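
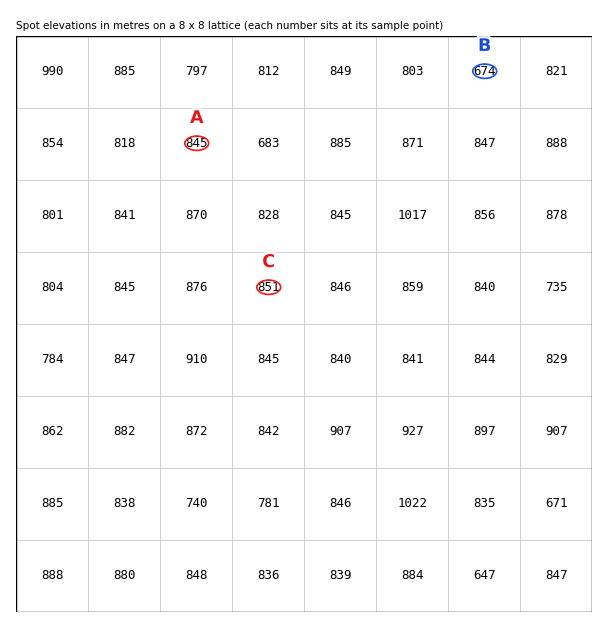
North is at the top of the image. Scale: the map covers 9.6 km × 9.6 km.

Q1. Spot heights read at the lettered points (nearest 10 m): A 840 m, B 670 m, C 850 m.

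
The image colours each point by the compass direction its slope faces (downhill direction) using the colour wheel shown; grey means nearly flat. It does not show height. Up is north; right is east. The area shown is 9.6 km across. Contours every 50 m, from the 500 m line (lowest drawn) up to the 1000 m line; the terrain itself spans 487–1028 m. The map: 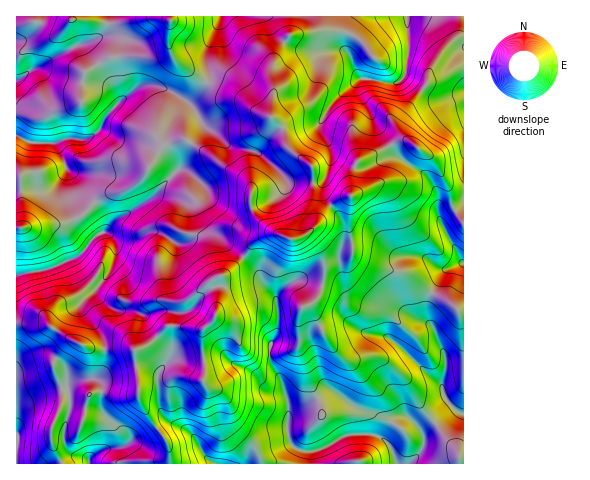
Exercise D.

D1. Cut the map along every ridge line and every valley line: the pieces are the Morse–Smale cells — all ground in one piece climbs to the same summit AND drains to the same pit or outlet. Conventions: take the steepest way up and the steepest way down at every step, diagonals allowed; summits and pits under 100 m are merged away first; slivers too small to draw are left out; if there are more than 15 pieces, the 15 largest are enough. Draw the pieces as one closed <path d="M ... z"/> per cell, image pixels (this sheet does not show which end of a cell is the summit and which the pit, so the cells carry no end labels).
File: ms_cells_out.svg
<path d="M350 196l-8 2-13 8-7 9-6 12-11 8-8 4-7 0-11-5-14 1-15 12-6 10 14 14 6 14 12 14 2 24-2 12-6 9-1 11 1 7 12 20 6 18 0 33 2 9 9 8 13 2-2 3 1 9 152 0 1-152-5-1-13-11-18-9-22-17-32-8-21-10-5-29z"/><path d="M71 16l-55 1 1 119 16 7 22 0 11 25 8 10 6 12 14 13 11-9 14-2 15-7 9-7 22-34 21-4 57 37 6 6 3 5 0 22 18 20 16 8 11 1 11-6 7-6-4-16 3-14-2-30-24-20-4-15-8-12-19-8-18-14-30-16-3 1-7 11-10 8-24-14-13-3-14 2-19 15 0-6-18-28-13-19-7-4 21-9 4-4 2-8-20-4-15 0z"/><path d="M463 16l-143 0-1 10-3 4-10 4-16 1-3 3-10 15-5 15 2 24-4 24 11 9 7 22 24 20 2 30-3 14 4 16 14-21 22-11 1-21 4-10 42-23 13 1 25 20 13 26 3 19 12 15z"/><path d="M244 258l-20 17-11 5 4 12 0 20-3 7-7 7-4 3-10 0-25-4-18 19-15 6 3 48 20 31 13-6 16 7 6 5 13 23 9 6 94 0 3-12-13-2-9-8-2-9 0-33-6-18-12-20 0-18 6-9 2-12-2-24-12-14-6-14z"/><path d="M166 194l-9 0-42 26-10 11 7 5 3 6 0 16-11 22-23 22 0 6 18 22 6 20 17-3 15 3 7-3 24-22 25 4 10 0 4-3 7-7 3-7 0-20-4-12 16-8 13-14-25-23-8-3-5-5-11-21z"/><path d="M409 141l-11 0-42 23-4 10-4 41 4 38 3 5 19 8 32 8 22 17 21 11 10 9 4 0 1-88-12-16-3-19-13-26z"/><path d="M186 140l-21 4-22 34-9 7-15 7-14 2-11 8 12 16 0 11 9-9 42-26 9 0 27 12 11 21 39 31 14-18 12-6 8 0-12-8-12-13-2-6 1-19-3-5-6-6z"/><path d="M319 16l-97 0-16 36 4 21-3 9 32 16 18 14 13 4 4-24-2-24 3-11 15-22 16-1 10-4 3-4z"/><path d="M105 232l-7 2-20 22-7 4-22 9-33 7 1 47 28 0 42 24 18 2-5-16-18-22-1-9 17-15 15-22 3-20-3-8z"/><path d="M45 323l-29 0 1 141 45-1-11-23 0-10 11-26 0-18-9-24 14-19 7-2z"/><path d="M165 18l-21 0-26 6-9 0-7 12-21 9 6 3 7 9 26 44 18-14 14-2 13 3 24 14 17-18 1-3-12-5-20-16-7-20 2-20z"/><path d="M101 392l-10 1-7 7-20 1-4 4-9 25 0 10 11 23 107 1-1-20-10-15-14 11-11 1-11 5 1-9-2-5-20-22z"/><path d="M19 136l-3 1 0 39 5 2 2 32-1 17 17 0 24-3 20-10 10-12-13-12-6-12-8-10-9-23-2-2-22 0z"/><path d="M20 177l-4 1 1 97 32-6 22-9 7-4 20-22 7-3 2-6-1-7-12-15-11 11-16 8-28 5-17 0z"/><path d="M221 16l-51 1-2 23 7 20 31 21 3-1 1-5-4-23z"/>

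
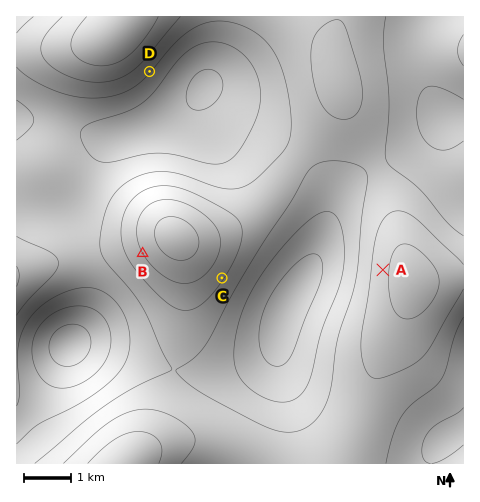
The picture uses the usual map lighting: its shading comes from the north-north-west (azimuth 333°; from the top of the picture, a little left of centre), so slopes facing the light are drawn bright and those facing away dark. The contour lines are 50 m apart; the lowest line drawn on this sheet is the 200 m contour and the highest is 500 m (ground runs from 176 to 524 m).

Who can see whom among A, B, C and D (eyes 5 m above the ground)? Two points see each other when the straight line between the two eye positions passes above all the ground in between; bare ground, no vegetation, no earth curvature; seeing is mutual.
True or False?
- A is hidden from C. False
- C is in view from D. False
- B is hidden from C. True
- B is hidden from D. True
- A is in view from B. False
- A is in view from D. True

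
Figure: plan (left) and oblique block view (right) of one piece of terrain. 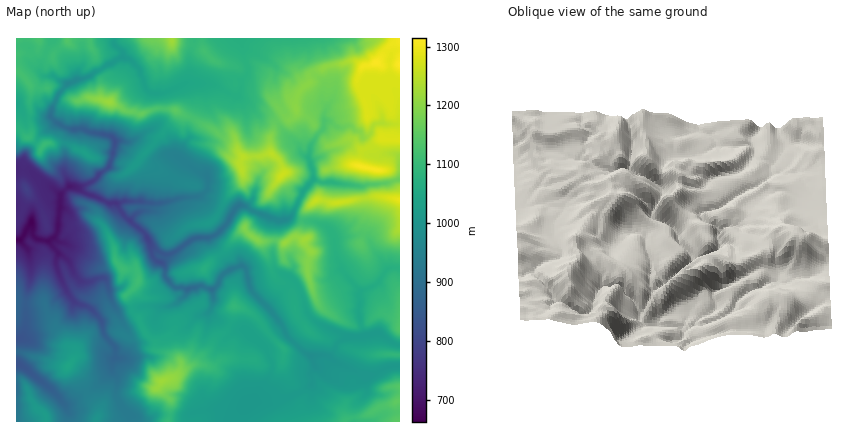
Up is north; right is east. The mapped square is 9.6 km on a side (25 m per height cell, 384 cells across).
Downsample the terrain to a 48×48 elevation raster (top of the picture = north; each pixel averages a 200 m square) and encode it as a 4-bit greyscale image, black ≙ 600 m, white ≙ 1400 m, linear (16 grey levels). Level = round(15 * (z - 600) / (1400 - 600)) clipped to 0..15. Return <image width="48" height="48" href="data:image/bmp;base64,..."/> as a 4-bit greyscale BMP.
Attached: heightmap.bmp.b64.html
<image width="48" height="48" href="data:image/bmp;base64,Qk32BAAAAAAAAHYAAAAoAAAAMAAAADAAAAABAAQAAAAAAIAEAAATCwAAEwsAABAAAAAAAAAAAAAAABEREQAiIiIAMzMzAERERABVVVUAZmZmAHd3dwCIiIgAmZmZAKqqqgC7u7sAzMzMAN3d3QDu7u4A////AGd4dmZnd2ZmeJmIiIiIiIiIiIiJmZqqqmeIdlZnd2ZniJmYiIiIiIiIiIiJmZmqqmd3ZVZnd2Z3maqYiIiIiIiIiIiImYiaqmd2VWZmZmd5q7qpiIiIiIiIiIiIiIiJqmdlVmdmZmZ5u7u5iIiIiIiIiIiIiIiJqmVVZ3d2ZmZ4q7u6mZmIiIiIiIiIiIiIiVVWeIh2ZmZnmru7qZmYiIiIiId4iIiIiEVneIiHZVVniaq6qpmZmZiJiHd3iIiIiFZmeIiHZVVniZqqmZmZmYiJiHd4iIiZmVVWd4h2ZVZniZmZmZmYiIiJh4iIiIiIiERWZ3d2ZWZ4iIiJmJiIiIiIiIiIiIiIiVVWZmZmVmZ4iIiIiIiIiIiHiJiIiIiImlVWZmVlVWaIiIiIiIiIiJh3iYiJmZmZmlVWZlRUVmeIiIiIiIiZmYd4iYmqmYmZqlVWVUREVmeIiId4iHiZmHeImJqqmZmZmlVWVDRFVWmZiIh3iHeJh3iImJqpmZmZmlRVVDREVXiZiIdmZmeIh4iImKqpmZmZmkREQzM0RXmZiGZ3d3aId4iZibqZmZmZmUM0MzNERYmZh2eIiYd3d4iYmrqpmZmZmTMzMzNEVpmZdVZ4iYh3Z4mZqrqpmZmZmTIzMiM0V5mYVFVneIiHeJmaq7upmZqpmSIjIiM0WJiHRFVWd3iIiaqru7upmaqqqiIiIiM0aId2RXdlZmeJmrqru7upmqqquyIiIjM0eHZURnd3ZmaKu6mau7qZmqqqvCEjIjNFd2VEVmd3eHZpupiImqmZmqqrvDIjIjNXdlRFZmZ3d4dnmXd3iaqqqqu7vDIjIiNWZURVVWZmd3h2d4iIiru7u7u7zDMzIjRVQzREVVZmZ3iHeKqpmbzMzMzMzTMzIjMzRVVVZmZmZneImau6qau7u7vMzDMzIyI0VmZmZ3d3d3eKuqvLqZqqqqqruzMzNDRERnd3d3d3dmeby6vMu5mqq7vMuzM0VEVVVWeHd3d3Zniby7vMy6m7zN3d3DNXZVZ3dWeId3d3d3m8zMzMupq7zd3czEWIdmeIdVZ4h3d3eJq8zMzLqpqrvMzMzHeZmHh3dlZniHd4iaq8u7y6qqq7vMzMzJmYh3ZmVVZniIiImaq7qru6qqq7vMzN3ZmHdmVVVWd3eIiZmqq7qqu6qqqru7zM3ZmHZmZnd3iZiImaqqqqmqqru7uqu7zMzJmHZ3iImZqqqZqqqZqpmaq7u7uru83c3YmIeJqqq7qqmqqpmZmZmaq7u7uru83d3ZmZiJq7u7qZiJmZmZmZmaq7u7u7u83d3ZmZmImqqqmYiIiImZmZmaqru7u7vN3d3ZqZmHeJmZmYiZmIiZmZmaqru7u7vN3d3aqZmYiIiZmImZmZmZmZmZqqq7u7vN3d3amZmZiZiIiImZmZmZmZmZmqqqu7vM3d3amZmZmZmIiJqqqpmamZmZmaqqqrvMzd3ampmZmamYiZqrupmpmZmZmZmZqqq7vN3amqmaqqmImau7ypmZmZmZmZmZmZqqu83Q=="/>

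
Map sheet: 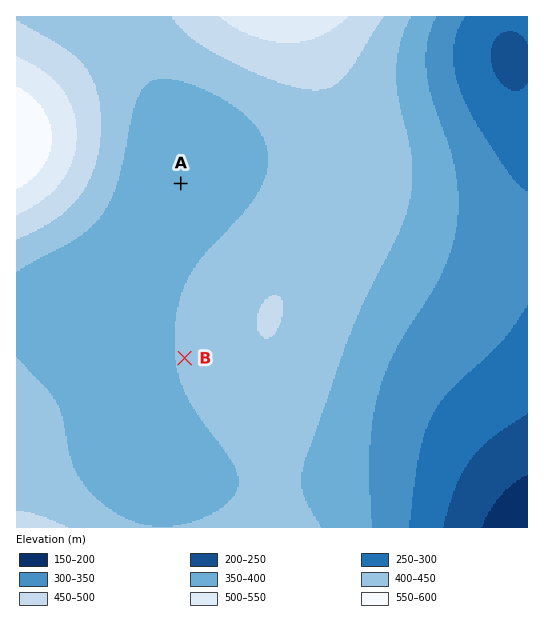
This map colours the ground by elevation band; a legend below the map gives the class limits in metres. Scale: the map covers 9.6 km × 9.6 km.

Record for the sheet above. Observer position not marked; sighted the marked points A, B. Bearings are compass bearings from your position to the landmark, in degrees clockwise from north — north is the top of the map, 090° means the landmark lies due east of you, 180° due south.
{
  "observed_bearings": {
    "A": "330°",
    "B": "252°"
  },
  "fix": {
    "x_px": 266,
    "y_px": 332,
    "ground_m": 450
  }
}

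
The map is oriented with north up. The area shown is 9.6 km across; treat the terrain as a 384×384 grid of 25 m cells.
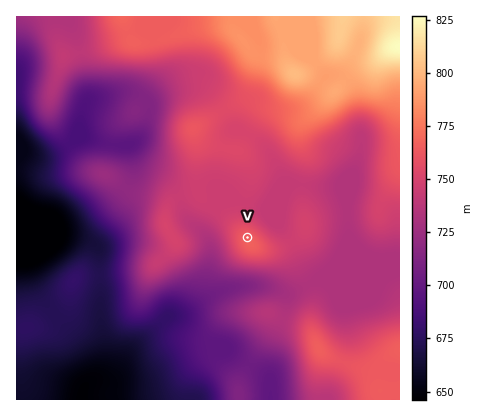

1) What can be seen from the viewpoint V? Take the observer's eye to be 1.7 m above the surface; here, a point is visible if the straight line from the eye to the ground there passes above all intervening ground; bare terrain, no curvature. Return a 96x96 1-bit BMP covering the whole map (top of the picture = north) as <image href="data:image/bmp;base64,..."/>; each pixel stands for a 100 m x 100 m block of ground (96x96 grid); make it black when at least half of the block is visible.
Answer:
<image width="96" height="96" href="data:image/bmp;base64,Qk2+BAAAAAAAAD4AAAAoAAAAYAAAAGAAAAABAAEAAAAAAIAEAAATCwAAEwsAAAIAAAAAAAAA////AAAAAAD/AAAAAAAAAAAAAcD/AAAAAAAAAAAAA8H/AAAAAAAAAAAAA///AAAAAAAAAAAAB///AAAAAAAAAAAAB///gAAAAAAAAAAAD///gAAAAAAAAAAAD/7/gAAAAAAAAAAAH/j/wAAAAAAAAAAAP+D/4AAAAAAAAAAAf/D/8AAAAAAAAAAA//z/8AAAAAAAAAAgD///+AAAAAAAAAAwB////AAAAAAAAAA8A/9//AAAAAAAAAA4Af8B/gAAAAAAAAAwAf8AAAAAAAAAAAAAAP8AAAAAAAAAAAAAAP8AAAAAAAAAAAAAAH8AAAAAAAAAAAAAAD8AAAAAAAAAAAAAAD8AAAAAAAAAAAAAAB8AAAAAAAAAAAAAAB8AAAAAAAAAAAAAAB8AAAAAAAAAAAAAAB8AAAAAAAAAAAAAAD8AAAAAgAAAAAAAAD8AAAAAQAAAAAAAAH8AAAAAcAAAAAAAAP8AAAAAOAAAAAAAAf8AAAAAPAAAAAAAA/8AAAAAPgAAAAAAB/8AAAAAP4AAAAAAD/8AAAAAP8AAAAAAH/8AAAAAP+AAAAAAf/8AAAAAH/AAAAAA//8AAAAAB/gAAAAAf/8AAAAAAfgAAABgP/8AAAAAAfgAAAHgH/8AAAAAAfwAcAfgB/8AAAAAA/wA8A/gB/8AAAAAA/wA4B/gB/8AAAAAB/wAwB/gB/sAAAAAB/8BwD/AB/EAAAAAB///wP/AB/EAAAAAB///8//AB/AAAAAAB//////AB/AAAAAAB//////AB/EAAAAAB/////+AB/8AAAAAA/////+AB/8AAAAAA//////AB/8AAAAAA//////gD/8AAAAAAf/////wH/8AAAAAAP/////8P/8AAAAAAH////////8AAAAAAH////////8AAAAAAD////////8AAAAAAD////////8AAAAAAH////////8AAAAAAH////////8AAAAAAH/////z//8AAAAAAH/////h//8AAAAAAH/////h//8AAAAAAH/////g//8AAAAAAH/wP//55/8AAAAAAD/wf///4/8AAAAAAD/wf///4/8AAAAAAB////////8AAAAAAAf///////8BwAAAAAH///////8B4AAAAAB///////8B8AAAAAA///////8B8AAAAAAf//////8B+AAAAAAP//////8A+AAAAAAH//////8A+AAAAAAD//////8A/AAAAAAD//////8AfAAAAAAD///4H/8AfgAAAAAD///wD/8AfwAAAAAH///gD/8AP8AAAAAH//+AB/8AP/gAAAAP//gAB/8AP/8AAAAf/+AAB/8AP//AAAA//8AAA/8AH//4AAB//4AHg/8AH//+AAP//AAHw/8AH///wB//4AAH4f8AD4f/////wAAH4f8ADgD/////gAAHwPgAAAAP////gAADgPAAAAAAZ///AAADAGAAAAAAQP/+AAADAGAAAAAAwB/4AQADACAAAAAxwAAAAYABADAAAAB9wAAAA4ABADAAwAB/wAAAAwABADg="/>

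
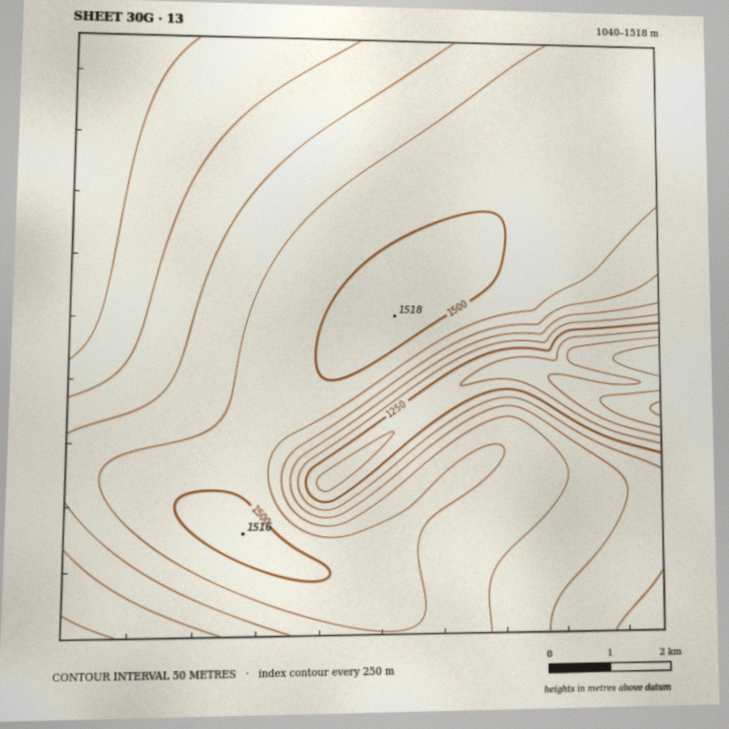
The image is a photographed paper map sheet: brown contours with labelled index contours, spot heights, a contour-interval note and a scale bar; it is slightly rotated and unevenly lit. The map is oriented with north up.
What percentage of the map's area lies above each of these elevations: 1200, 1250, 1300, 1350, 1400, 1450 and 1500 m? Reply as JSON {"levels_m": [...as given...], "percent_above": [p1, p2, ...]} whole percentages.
{"levels_m": [1200, 1250, 1300, 1350, 1400, 1450, 1500], "percent_above": [96, 94, 86, 72, 57, 37, 7]}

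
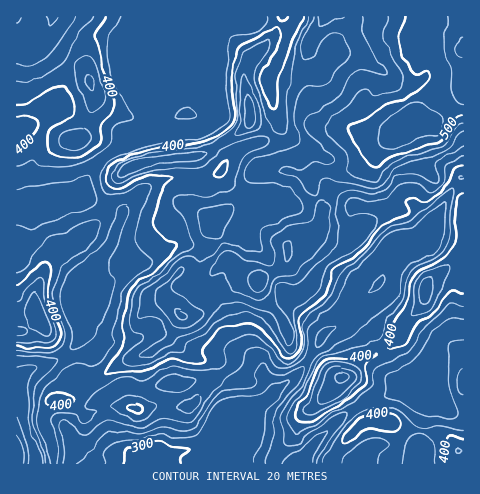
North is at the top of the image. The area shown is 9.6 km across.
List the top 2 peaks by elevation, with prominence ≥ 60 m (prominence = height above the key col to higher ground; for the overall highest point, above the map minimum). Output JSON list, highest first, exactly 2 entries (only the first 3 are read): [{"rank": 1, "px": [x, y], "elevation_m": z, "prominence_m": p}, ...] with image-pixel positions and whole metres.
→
[{"rank": 1, "px": [343, 377], "elevation_m": 465, "prominence_m": 83}, {"rank": 2, "px": [36, 312], "elevation_m": 458, "prominence_m": 90}]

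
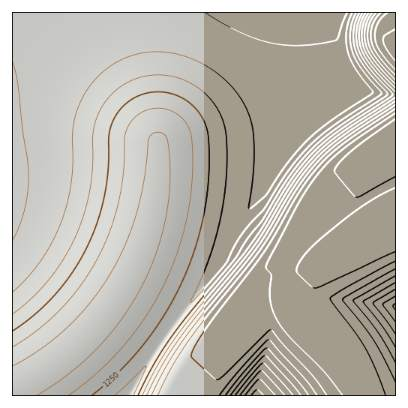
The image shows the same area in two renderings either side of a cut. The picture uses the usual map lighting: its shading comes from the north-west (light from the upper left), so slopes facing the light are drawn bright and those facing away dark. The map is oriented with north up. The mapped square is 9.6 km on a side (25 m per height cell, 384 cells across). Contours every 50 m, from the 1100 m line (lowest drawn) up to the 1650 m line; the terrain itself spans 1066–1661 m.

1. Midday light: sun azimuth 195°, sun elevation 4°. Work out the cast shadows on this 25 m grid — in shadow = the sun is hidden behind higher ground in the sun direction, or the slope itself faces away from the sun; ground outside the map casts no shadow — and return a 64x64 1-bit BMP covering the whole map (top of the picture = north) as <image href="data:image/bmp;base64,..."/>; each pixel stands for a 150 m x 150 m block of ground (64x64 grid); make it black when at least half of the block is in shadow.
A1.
<image width="64" height="64" href="data:image/bmp;base64,Qk0+AgAAAAAAAD4AAAAoAAAAQAAAAEAAAAABAAEAAAAAAAACAAATCwAAEwsAAAIAAAAAAAAA////AAAAAAAAAA4AAAAAAQAABwAAAAADAAAHgAAAAAMAAAPAAAAABwAAA+AAAAAHgAAB4AAAAA/AAAHwAAAAH+AAAPgAAAAf8AAA/AAAAD/4AAB+AAAAf/wAAH8AAAD//AAAfwAAAf/+AAA/gAAD//4AAD/AAAf//gAAH+AAB///AAAf8AAP/38AAA/4AAf/fwAAD/wAAH8/AAAH/gAAAz8AAAf/AAAAHgAAA/8AAAAeAAAD/4AAAA4AAAH/wAAADAAAAf/gAAAAAAAA/+AAAAAAAAD/8EAAAAAAAH/wMAAAAAAAf/gYAAAAAAA/+AYAAAAAAD/8A4AAAAAAP/4A4AAAAAAf/gB4AAAAAB//AD4AAAAAD/+AHwAAAAAP/8AHAAAAAAf/4AMAAAAAB//wAAAAAAAD//gAAAAAAAP//AAAAAAAAf/+AAAAAAAB//8AAAAAAAD//8AAAAAAAP//4AAAAAAAf//4AAAADAB///4AAAD/gD///wAAB//AP///AAAP/8Af//8AAB//4A///wAAP//gD///AAA//+AH//8AAD//4AP//wAAP//gA///AAAf/+AB//4AAB//4AH//AAAH//gAP/4AAAP/+AAf/AAAAf/4AB/4AAAB//gAD/AAAAD/+AAP8AAAAP/4AAfwAAAAf/gAB+AAAAA/+AAD/wAAAB/4AAP/w=="/>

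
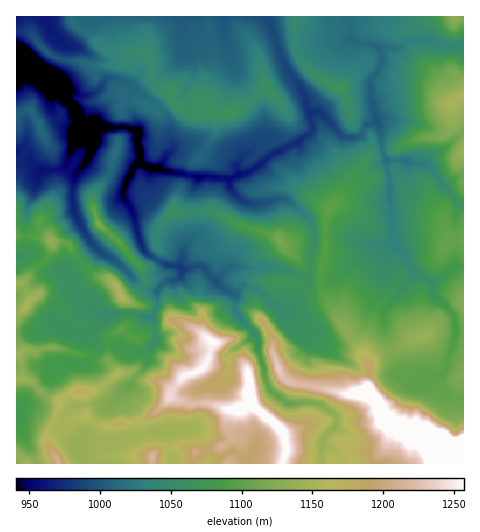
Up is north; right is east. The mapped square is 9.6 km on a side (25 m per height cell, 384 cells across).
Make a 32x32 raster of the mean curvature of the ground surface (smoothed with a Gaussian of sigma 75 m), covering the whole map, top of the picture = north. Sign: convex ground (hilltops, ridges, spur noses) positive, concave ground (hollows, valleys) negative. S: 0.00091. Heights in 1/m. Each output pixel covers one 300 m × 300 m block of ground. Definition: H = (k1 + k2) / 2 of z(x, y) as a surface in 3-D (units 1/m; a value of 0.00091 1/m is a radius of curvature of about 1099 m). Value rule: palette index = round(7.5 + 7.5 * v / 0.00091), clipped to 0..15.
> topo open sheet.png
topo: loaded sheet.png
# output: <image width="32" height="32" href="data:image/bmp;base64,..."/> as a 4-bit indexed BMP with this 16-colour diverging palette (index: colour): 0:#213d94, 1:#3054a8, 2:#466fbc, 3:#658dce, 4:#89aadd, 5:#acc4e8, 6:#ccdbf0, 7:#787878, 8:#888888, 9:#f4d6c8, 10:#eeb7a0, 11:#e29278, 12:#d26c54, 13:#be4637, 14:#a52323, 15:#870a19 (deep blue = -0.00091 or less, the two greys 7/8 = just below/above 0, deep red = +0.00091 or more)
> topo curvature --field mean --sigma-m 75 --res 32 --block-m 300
<image width="32" height="32" href="data:image/bmp;base64,Qk12AgAAAAAAAHYAAAAoAAAAIAAAACAAAAABAAQAAAAAAAACAAATCwAAEwsAABAAAAAAAAAAlD0hAKhUMAC8b0YAzo1lAN2qiQDoxKwA8NvMAHh4eACIiIgAyNb0AKC37gB4kuIAVGzSADdGvgAjI6UAGQqHAKXJd4h9daZ3Z4tlh3hlSXhXtXd2Z3iWqIVsdXllhnu9Z5h3qnZWVXdk25hWeb3dsWaHmFh8dWObjrWqRUnIpxVmmnZndNurl9gQEFqctVRni1jblUe6RFT0Ld7K3xRneKZmZI6YbNtj8OuHmTg3d2mXVoelY5dbZfD1WEKrZ3d4qcl2doQpivZg90VXmHmZdnVWd5uIZr5qJ8J3a3doipW1aIdEQM97M18mdpl4aYilqmh3XuplepWWV3iYh3eHWpuGdo82V1ZFZph4eId2homnV3v0KoWHaIiGaHeHeVdnV3W3EfZFd4Z3aZeXeHd5lnXboE9Ft3h3V5qGl3ZmeJioyCX6GpdmaKy5pZZ4d3iIa5YPZji5iJ2XeVaXiGeIl5i2PzVmfIqmNFRqmYdYiKWDmG2DqGpohamImIiIWXlYhXdHtnh1M0VYiHh4immIWIaGdbpGWrqXlIh3iJlFRIp3t5SsOoZ4d3llaJeafIZJeadDixiGZoZneGd0SVe6pot6NlhodqmahnqHS5VlV4iqeFqaiVuIipabVluFh3ioemSHmHa4iYeJt0abdYd5iZUVilZqeXl2aoRsqIWHiIhzi7mZiXZ3dnpkx2eIaIqZK8ZGmJl3d3eKWJd3d2aHVaxVend5d4h3mFqHd3iIZWZ3aZd3d3d4d3dah3eId4ib"/>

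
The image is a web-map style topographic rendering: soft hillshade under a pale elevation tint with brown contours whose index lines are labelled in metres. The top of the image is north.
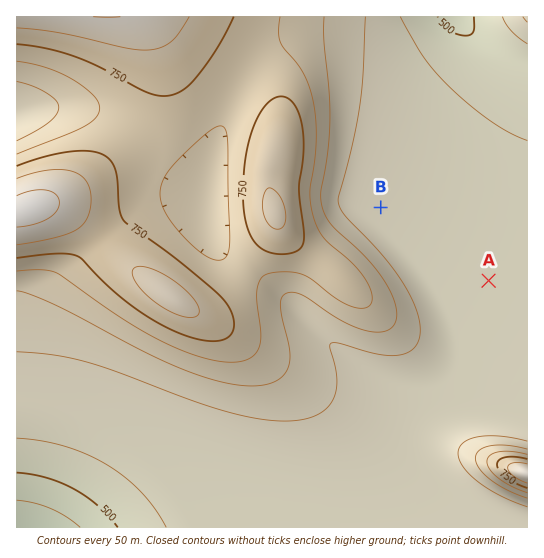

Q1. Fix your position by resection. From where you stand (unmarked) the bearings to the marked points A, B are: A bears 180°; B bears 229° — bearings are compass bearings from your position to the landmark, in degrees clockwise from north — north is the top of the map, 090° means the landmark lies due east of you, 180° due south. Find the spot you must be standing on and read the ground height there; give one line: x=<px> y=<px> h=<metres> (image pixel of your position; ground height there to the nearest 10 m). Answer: x=489 y=113 h=550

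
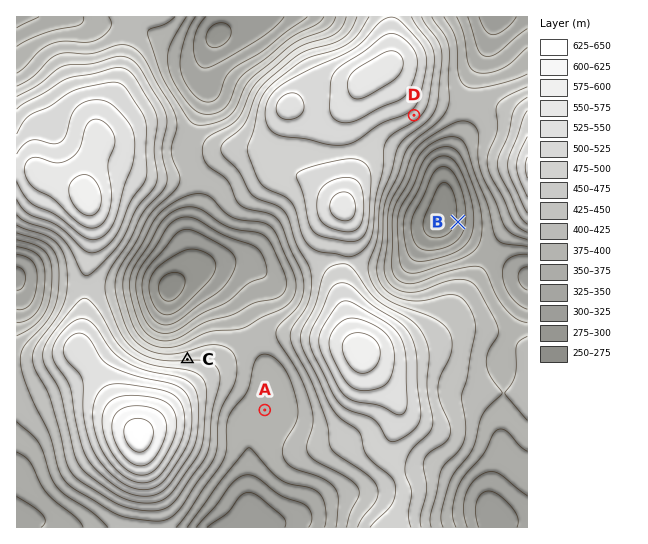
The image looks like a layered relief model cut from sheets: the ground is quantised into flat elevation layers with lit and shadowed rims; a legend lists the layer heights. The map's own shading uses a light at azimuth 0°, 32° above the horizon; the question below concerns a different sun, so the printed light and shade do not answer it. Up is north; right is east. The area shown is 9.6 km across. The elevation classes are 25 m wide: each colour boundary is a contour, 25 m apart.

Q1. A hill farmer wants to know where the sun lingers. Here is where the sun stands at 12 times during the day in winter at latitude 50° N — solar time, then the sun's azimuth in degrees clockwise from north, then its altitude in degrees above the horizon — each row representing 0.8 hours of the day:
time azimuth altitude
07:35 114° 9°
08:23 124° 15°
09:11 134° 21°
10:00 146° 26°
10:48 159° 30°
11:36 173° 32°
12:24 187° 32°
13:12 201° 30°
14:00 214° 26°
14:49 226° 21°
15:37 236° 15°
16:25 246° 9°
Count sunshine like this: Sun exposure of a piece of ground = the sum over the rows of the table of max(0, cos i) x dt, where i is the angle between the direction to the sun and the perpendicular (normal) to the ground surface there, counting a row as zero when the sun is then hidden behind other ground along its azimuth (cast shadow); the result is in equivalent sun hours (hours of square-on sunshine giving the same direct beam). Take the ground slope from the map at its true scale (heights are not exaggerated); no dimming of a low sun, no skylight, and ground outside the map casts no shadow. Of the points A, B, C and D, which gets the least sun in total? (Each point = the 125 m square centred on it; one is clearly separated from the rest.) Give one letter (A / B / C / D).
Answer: C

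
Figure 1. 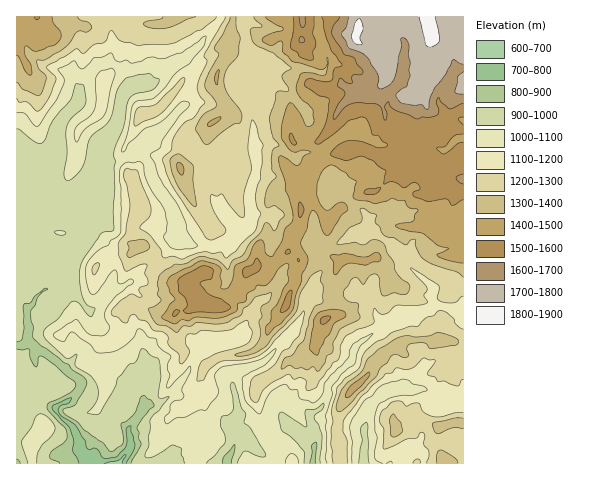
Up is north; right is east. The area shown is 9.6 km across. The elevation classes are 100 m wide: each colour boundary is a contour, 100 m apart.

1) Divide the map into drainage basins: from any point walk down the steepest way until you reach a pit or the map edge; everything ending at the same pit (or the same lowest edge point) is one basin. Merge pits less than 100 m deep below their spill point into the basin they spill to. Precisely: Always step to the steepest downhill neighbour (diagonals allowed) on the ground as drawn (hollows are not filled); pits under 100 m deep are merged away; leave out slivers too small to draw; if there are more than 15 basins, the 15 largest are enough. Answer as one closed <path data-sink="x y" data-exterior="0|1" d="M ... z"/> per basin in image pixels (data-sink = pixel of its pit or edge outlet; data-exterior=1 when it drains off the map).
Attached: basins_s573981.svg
<path data-sink="118 463" data-exterior="1" d="M463 16l-447 1 1 447 182 0 10-18-3-32-6-16 5-7 0-6-3-7 2-10 13-10 26-4 13-4 7-7 6-15 8-8 10-17 24 3 13 14-8 21 2 28-3 7 0 6 4 3 7 0 23 8 19-18 3-7 18-18 18-11 44 1 7 8 0 7-3 5 5 2 4 0z"/><path data-sink="364 463" data-exterior="1" d="M427 339l-20 0-18 11-18 18-3 7-23 23-6 11-2 18 4 37 104-1-5-14-2-19 2-3 9-4 15 0 0-60-9-3 3-5 0-7-5-6z"/><path data-sink="228 463" data-exterior="1" d="M293 303l-6 1-10 16-8 8-6 15-7 7-13 4-26 4-13 10-2 10 3 7 0 6-5 7 6 16 3 32-9 13 0 5 94-1-16-11-10-13-13-40 1-10 7-9 15-8 9-11 11-1 8-9 10-7 8-24-11-12z"/><path data-sink="313 463" data-exterior="1" d="M315 345l-9 6-8 9-11 1-9 11-15 8-7 9-1 10 12 38 7 11 10 9 8 3 2 4 46 0 0-17-3-9 1-24 2-8 8-13-33-11 0-6 3-7 0-13z"/>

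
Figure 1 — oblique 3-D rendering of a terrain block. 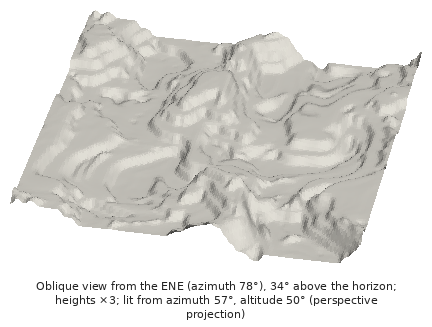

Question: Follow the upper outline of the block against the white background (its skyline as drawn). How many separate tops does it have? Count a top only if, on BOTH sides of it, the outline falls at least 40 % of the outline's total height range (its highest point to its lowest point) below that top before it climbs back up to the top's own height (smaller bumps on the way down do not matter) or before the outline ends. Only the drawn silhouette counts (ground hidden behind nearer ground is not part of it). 0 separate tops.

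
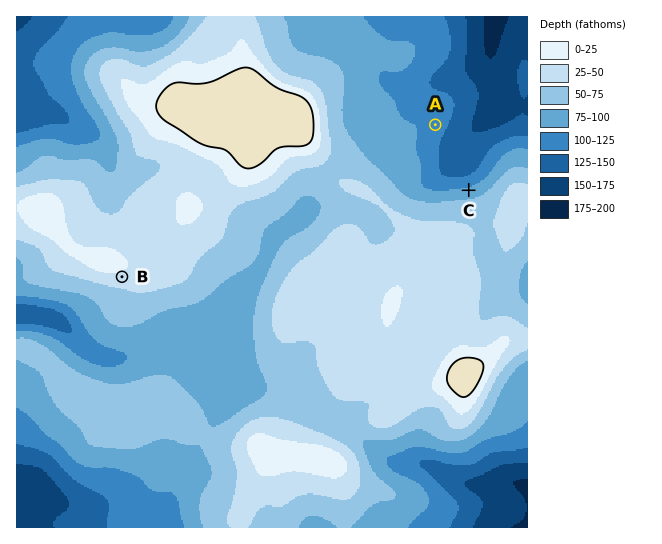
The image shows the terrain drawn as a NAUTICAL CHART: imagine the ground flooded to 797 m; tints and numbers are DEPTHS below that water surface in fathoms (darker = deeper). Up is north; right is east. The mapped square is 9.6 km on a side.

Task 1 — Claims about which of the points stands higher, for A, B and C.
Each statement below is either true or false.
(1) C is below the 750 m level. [true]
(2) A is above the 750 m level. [false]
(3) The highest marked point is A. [false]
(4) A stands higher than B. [false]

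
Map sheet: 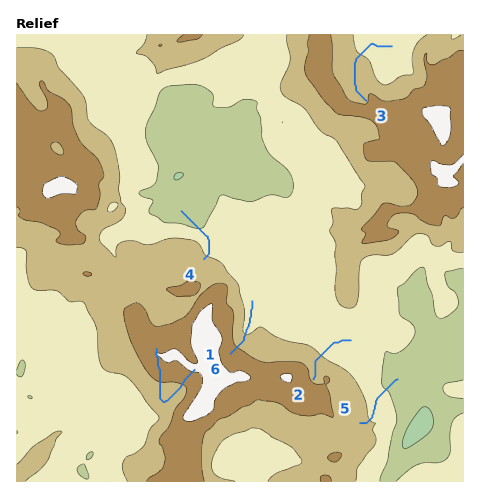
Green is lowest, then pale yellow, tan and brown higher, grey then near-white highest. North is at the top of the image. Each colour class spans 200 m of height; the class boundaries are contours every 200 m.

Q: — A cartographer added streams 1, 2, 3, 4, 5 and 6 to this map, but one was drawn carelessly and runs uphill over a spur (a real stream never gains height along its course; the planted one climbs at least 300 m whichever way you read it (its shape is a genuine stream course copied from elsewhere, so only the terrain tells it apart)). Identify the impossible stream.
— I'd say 1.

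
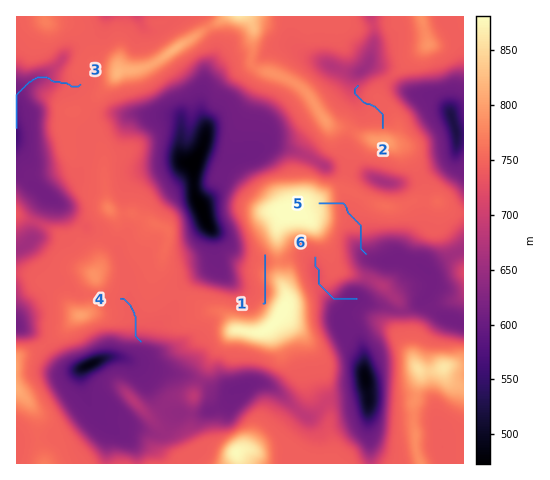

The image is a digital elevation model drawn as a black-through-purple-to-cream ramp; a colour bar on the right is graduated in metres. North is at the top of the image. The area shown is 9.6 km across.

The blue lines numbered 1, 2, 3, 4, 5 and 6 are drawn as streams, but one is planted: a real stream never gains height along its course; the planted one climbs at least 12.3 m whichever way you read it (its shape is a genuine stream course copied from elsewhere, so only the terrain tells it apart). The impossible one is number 1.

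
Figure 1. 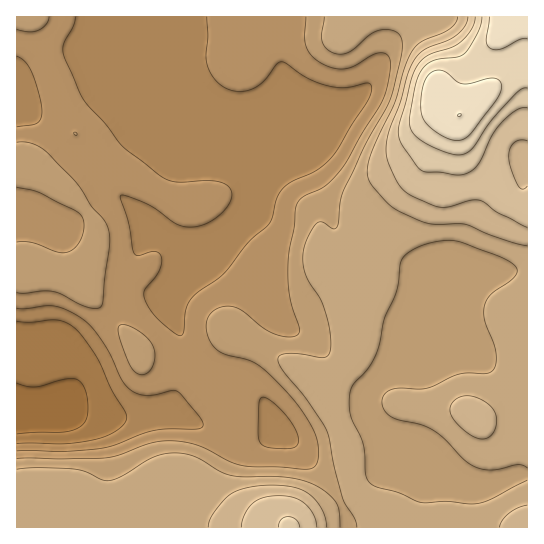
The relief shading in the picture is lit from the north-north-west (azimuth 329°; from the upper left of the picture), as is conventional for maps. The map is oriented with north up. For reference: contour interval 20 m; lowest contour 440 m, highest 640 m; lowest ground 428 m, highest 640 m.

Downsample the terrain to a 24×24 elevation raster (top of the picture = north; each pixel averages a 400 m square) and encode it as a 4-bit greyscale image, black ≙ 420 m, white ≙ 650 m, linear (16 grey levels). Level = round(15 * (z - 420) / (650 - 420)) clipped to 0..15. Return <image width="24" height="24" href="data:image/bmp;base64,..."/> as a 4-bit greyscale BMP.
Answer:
<image width="24" height="24" href="data:image/bmp;base64,Qk2WAQAAAAAAAHYAAAAoAAAAGAAAABgAAAABAAQAAAAAACABAAATCwAAEwsAABAAAAAAAAAAAAAAABEREQAiIiIAMzMzAERERABVVVUAZmZmAHd3dwCIiIgAmZmZAKqqqgC7u7sAzMzMAN3d3QDu7u4A////AHeHd3eImqqGd3d3eHiHd3d4iZh3d2Zmd3d2Z3d3ZmZnZmZmZkREVmZlVERnZmZndxEiM0RERERnZmZ4hxERIzRFVEV3Z3eIhxESNERFRFeHZnd3dyIiRVRFVWd3dmZmdyIjRlRFZmZndmZmdyI0VURWZVZndmZmd0RVVERFVFZ3d2Zmd2ZmVERERFZ3d2ZmZ2ZmVERERFd3d2ZmZ1VWVERERFZ3d3d3iERVVEREREZnd4iImVVVREREREVneJmZmWZURERERERWiaqqmWVVREREMzRFebvLqUVVRERDMzNEab3dqTRUREREREREWM7uyjRERERERERERr7u3ERERERERERVVZ3c3EREREREREVnZnm83VVEREREREV3d3eL7g=="/>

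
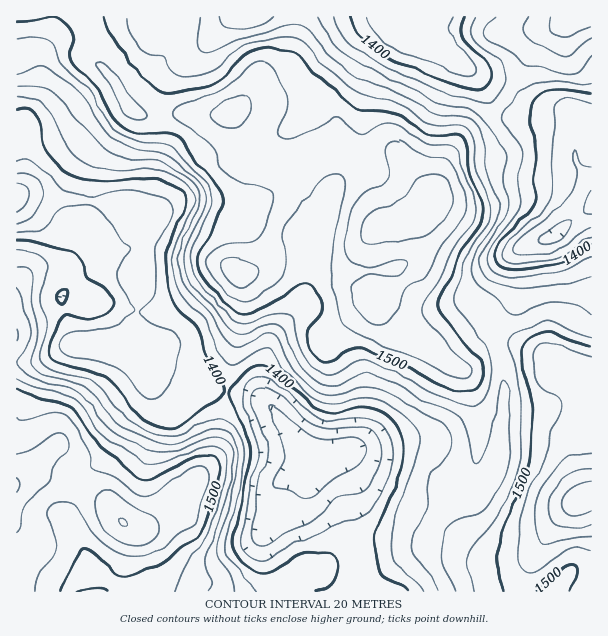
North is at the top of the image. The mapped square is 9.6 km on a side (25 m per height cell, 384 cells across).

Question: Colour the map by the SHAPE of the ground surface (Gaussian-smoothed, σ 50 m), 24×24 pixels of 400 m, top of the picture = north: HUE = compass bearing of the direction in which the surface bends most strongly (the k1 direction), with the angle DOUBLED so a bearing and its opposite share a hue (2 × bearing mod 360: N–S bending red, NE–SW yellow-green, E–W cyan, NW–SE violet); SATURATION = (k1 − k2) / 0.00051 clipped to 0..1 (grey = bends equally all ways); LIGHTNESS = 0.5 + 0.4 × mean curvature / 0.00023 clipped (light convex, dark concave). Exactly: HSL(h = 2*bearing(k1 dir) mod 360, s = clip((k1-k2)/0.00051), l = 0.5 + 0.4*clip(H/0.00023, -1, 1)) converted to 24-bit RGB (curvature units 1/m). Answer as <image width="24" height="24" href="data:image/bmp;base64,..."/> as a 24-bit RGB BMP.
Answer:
<image width="24" height="24" href="data:image/bmp;base64,Qk32BgAAAAAAADYAAAAoAAAAGAAAABgAAAABABgAAAAAAMAGAAATCwAAEwsAAAAAAAAAAAAAq39voYBVM3tXk0NGtU5AaYNZb7ZPVZKOrNTAPYnfcyTW6JvPg33DXZ+qbkSiwy+uVZqXaJWDd6iAcZN/sGp1zaJyGmVJcYxNYo5YtZySVDmBaSY2yI47jblRZKpKY7MeAcMAGzk/JyNQvZyWz4zBvWuwRStwnXuplpS5Z6azjqaucWekk3Se46CnrkNLGD8Zc7S2b5egaxl6mmi62vHuwsTtv1PN7+/PPppCDzgxF0RFRpU/qlZ3tW5/PDOvl4SweaWEjISocqWWS0SduG6qtW6C7GaVY66CXHg8VUE2NEJ+oOfNm+TFoCrB04nA69K6yK91H2+OFDNlV5NbPmVrva2RMzx7tV2cwJl6XYNRmJRUJ11gi1Cvv3u31q3f7tvwxYXWYInAM7vOY9l2n4tWKDl33JTd9tXd9OTXKz5lCSIqbYtdO3N1l6RtXj97TV9206GQm3+hp4V5OIxzIUJXorSFjbOazanHy26xxmOHSb50R9iqc4CvKo/ILI3X9dbq/M/UgkDhEjXESmqcXnFARWMtUzlLZFpMrchnnGt2uWFxnrtbESNCqb9Ed7k9f6dHTndLz6mmvOXJPpaoYq2pPn+OFiMqpZ88/di74Fy6UiOGVxFBpDsPXG8cDyQST242ms4zYFo3l5ZIxNFwChFBu8iOk658kpZeWsPRm9nI1r+vbE94X2Y+SRwrTlgsN4ci+bYpvqApLwQmSAou36NwmbuAM12CQItkoZ9LdWtFY7gzc91JBg5G0dNefpVRnZV2V8DNe6W5y4y1ylm2l0iYVzx2mXJ4Z25H7ZoTmyoBJgcsXUuD2+W3m8ykNz+cW2mFhXhyo4meqNipaeeFAQAz5tiYaK95golpNV4ACC0GVzYZlj0iiDM9Zklmim5vl0CY1ohr215kABmXm3XI5e3Zv5GIUidnX6Fxa8PDpefa0vXy42/kBwAz3u3Hka/Ij8Hk4snDExpKJSQOanYceXtKcnFaV2xOVTVb1mtR7rldCB8rT8eu4ezf12LGbTvFnePVfsbXpd69i4VQjSl/AX/7tOffpOW/NEifqr18cAe7t1bmqt7SJ6PKcGO9rDmfRCQ0p4cy9ezIIm+2ANB3g2c8xjd4xrWZd757TaNBYps2dUlwg2B5PHxeTYo0zHIwgDs62E9QGRw1QbWJxtymVTGgTyVpqxONyEenqt6/4e3WeoqtPHSMMl57b7Kgu9zKyYXExlx4rr05G25ObdTcbXbrd3vKnXuxs3Wx5LDKckneZZuqoYZWhEJmFSpPZhXJ3eDu2fLywcrlzpfYUl26LUOXunlWoaQeWmkmtXJN5sm0KbQwAFwJBC8jUWHEqE/f4nPDy3SnsymAqWhylHZ5aHGyIkDCAUWs7ejCxtZRkj5Ex3pcjFZoJUNhwVvA17W6o3ezZqhX0sBn12lUp6UeAzECDTMACS0GmtA9kyQyu2dck56Ep6mJcUBNUEEqBi0r2oRc7bqUVnJPwXlqoXRmP2d5Lm2L08W1nYa8uZDEx52r0bTB39fzi1X8OVzUB1Q6AG8HJDEPzqMehWYef14RSDobZXpFECMSIS4F//U8ioBFTnE3ya15VHJ7IHVxmLx0lGCGoHSEyrSr2PPfgE3NlTO4pXzLhFzUQ7JNJHOhg6pmsImiw4PFtnGnYEU4WhVxdffQmOi5pI24hLLMq5LMjmGYQoRyVolFdG9PbcCAvdev5dhrPRc4oFRSVoZrV26GyDW7MyfDo4iynYeMmkF4wSMnWblvD7HPddlydY1OYrpbULFwalGdxIfNjZG9O1GzoczIg+jIbE7G+szPJTK0l5nFsVu4XVSBPUGHIyM1mYxSol1wmBuN2PPmyNfzSlTti6vUnKPEfbJ7Y4NdQ3dPUnNHpceJMV+jseC5nqhjMl9u6b+yxyO3d0QrkGlQnmaWNStZNGVdRrRsXClGStJquvK/YKi3OYXUg4vYy5zj25/Bcm2bfnSXZ724gM+oSIGhgLJtn3WIUXGCjZ1Wwgim53+Jf2MvPBYLWUYadZrPViOCbFnNt/3XisqafVaHQ2o0K10wZkFi3oqKu4e1fLGydcmhZWySZ56aaKiTkmJ8i2JlRhckLAsH5HU11GSrpmrTqu3jhk5OJlGYn+a7ocaGiJ1jckF1sI19M31ZH4CCqNjZ6bLpyp+4eadxVXRwdqFdY0E8XTMfVxsOMwAZqtFRTMpcqVmDtr56rqtSb5qOPZuZbbdalr9rfE5cVmJton5lpLNkHnJKEWASgVcr1qFnwm1PbGhRc3dBVyA9opFXJTndXGLz2+Dwo47RgGLB2aPEzXqY"/>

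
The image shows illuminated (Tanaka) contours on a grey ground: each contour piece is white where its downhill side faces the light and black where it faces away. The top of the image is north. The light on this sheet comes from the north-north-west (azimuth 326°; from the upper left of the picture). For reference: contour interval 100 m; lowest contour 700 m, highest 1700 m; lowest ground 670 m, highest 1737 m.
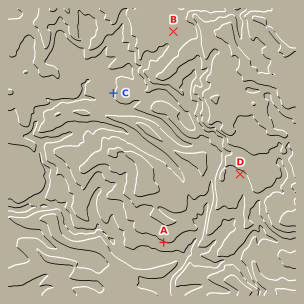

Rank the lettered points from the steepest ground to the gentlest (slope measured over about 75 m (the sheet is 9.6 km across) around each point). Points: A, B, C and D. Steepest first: A C D B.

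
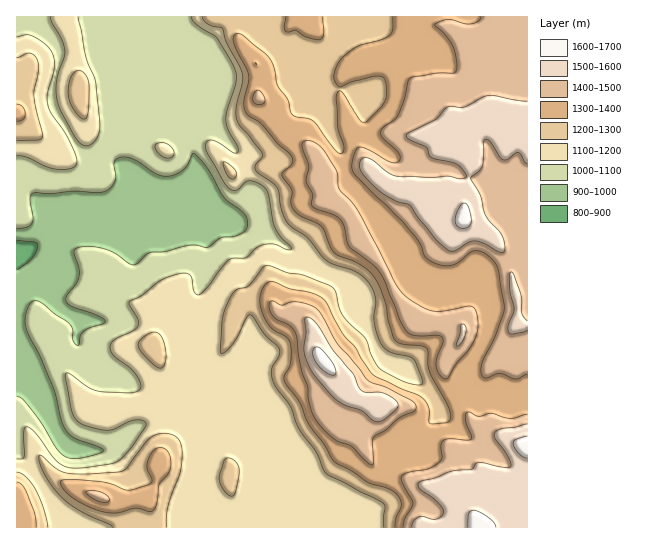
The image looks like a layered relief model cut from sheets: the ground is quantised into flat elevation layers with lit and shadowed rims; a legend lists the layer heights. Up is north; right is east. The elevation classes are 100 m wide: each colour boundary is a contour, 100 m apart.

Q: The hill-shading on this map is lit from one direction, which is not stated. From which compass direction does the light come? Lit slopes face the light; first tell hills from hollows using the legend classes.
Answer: NE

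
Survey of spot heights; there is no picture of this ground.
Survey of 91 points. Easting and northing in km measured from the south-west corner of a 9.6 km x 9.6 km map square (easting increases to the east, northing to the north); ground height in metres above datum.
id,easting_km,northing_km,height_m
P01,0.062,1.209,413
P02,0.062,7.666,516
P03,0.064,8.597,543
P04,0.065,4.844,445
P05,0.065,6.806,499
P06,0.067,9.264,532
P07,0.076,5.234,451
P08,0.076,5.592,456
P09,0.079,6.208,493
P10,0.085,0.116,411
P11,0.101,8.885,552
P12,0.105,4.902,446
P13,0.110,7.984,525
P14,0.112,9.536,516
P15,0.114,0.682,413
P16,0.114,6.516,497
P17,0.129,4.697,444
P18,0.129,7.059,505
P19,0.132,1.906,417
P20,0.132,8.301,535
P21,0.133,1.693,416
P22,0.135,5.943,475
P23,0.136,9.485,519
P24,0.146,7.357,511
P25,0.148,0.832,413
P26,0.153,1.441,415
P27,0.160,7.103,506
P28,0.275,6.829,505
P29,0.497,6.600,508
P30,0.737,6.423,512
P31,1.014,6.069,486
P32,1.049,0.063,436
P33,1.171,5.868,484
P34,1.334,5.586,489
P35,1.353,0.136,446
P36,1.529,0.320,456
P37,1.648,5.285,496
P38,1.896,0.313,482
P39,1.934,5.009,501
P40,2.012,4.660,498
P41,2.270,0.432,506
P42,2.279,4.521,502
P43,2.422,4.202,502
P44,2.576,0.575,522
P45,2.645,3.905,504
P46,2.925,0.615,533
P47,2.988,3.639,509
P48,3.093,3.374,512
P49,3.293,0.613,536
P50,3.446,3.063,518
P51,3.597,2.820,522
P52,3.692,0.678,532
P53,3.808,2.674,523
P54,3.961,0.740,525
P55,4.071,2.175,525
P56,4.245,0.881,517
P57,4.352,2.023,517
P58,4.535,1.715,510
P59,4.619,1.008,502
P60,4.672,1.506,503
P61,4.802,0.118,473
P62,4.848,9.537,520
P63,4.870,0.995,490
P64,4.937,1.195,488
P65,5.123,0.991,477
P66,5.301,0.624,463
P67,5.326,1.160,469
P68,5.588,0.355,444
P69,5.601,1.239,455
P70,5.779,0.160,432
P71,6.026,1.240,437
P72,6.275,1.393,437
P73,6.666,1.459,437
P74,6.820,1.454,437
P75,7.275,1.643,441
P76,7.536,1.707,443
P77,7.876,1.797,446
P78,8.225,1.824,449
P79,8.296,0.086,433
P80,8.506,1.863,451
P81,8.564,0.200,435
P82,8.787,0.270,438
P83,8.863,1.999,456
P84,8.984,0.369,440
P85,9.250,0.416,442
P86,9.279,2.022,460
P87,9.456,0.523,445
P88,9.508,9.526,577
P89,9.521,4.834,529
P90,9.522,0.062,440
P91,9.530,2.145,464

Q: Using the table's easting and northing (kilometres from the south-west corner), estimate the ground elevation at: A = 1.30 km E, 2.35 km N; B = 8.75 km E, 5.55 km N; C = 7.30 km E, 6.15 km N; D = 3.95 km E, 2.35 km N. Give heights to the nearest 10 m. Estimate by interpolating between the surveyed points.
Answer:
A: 450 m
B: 530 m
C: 500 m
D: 530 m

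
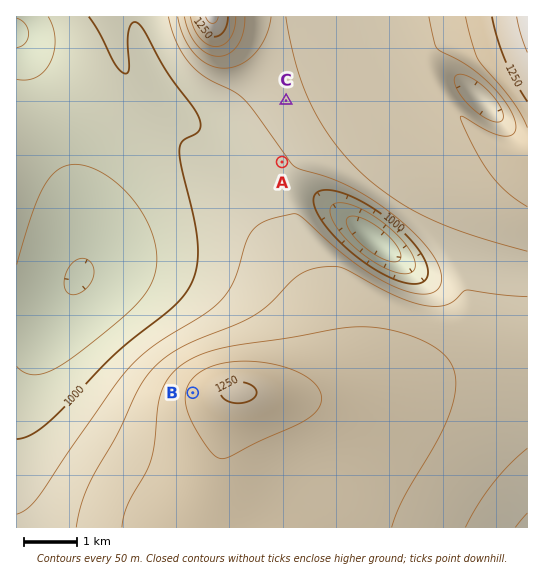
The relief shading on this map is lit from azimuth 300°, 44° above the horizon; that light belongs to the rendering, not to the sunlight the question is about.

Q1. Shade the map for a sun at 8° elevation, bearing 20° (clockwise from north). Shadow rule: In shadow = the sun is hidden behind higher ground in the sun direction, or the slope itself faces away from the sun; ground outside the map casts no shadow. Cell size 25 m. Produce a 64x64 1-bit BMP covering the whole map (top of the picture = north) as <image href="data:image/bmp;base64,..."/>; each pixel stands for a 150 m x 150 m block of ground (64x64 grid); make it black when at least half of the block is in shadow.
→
<image width="64" height="64" href="data:image/bmp;base64,Qk0+AgAAAAAAAD4AAAAoAAAAQAAAAEAAAAABAAEAAAAAAAACAAATCwAAEwsAAAIAAAAAAAAA////AAAAAAAAAAAAAAAAAAAAAAAAAAAAAAAAAAAAAAAAAAAAAAAAAAAAAAAAAAAAAAAAAAAAAAAAAAAAAAAAAAAAAAAAAAAAAAAAAAAAAAAAAAAAAAAAAAAAAAAAAAAAAAAAAAAAAAAAAAAAAAAAAAAAAAAAAAAAAAAAAAAAAAAAAAAAAAAAAAAAAAAAAAAAAAAAAAAAAAAAAAAAAAAAAAAAAAAAAAAAAAAAAAAAAAAAAAAAAAAAAAAAAAAAAAAAAAAAAAAAAAAAAAAAAAAAAAAAAAAAAAAAAAAAAAAAAAAAAAAAAAAAAAAAAAAAAAAAAAAAAAAAAAAAAAAAAAAAAAAAAAAAAHAAAAAAAAAD+AAAAAAAAAf4AAAAAAAAH/gAAAAAAAA/8AAAAAAAAH/gAAAAAAAA/8AAAAAAAAH/gAAAAAAAAf8AAAAAAAAD/gAAAAAAAAf8AAAAAAAAB/AAAAAAAAAH4AAAAAAAAAcAAAAAAAAAAAAAAAAAAAAAAAAAAAAAAAAAAAAAAAAAAAAAAAAAAAAAAAAHAAAcAAAAAB8AAB4AAAAAPwAAPwAAAAB/AAA/gAAAAP4AAD+AAAAB/AAAP8AAAAH4AAAfwAAAA/AAAB/gAAAD4AAAH+AAAAOAAAAf4AAAAAAAAB/AAAAAAAAAH8AAAAAAAAAfgAAAAAAAAB8AAAAAAA=="/>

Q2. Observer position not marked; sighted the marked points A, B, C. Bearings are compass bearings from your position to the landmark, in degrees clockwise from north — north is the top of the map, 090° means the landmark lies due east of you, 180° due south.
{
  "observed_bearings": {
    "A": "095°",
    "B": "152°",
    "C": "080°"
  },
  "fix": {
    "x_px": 59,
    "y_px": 142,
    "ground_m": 960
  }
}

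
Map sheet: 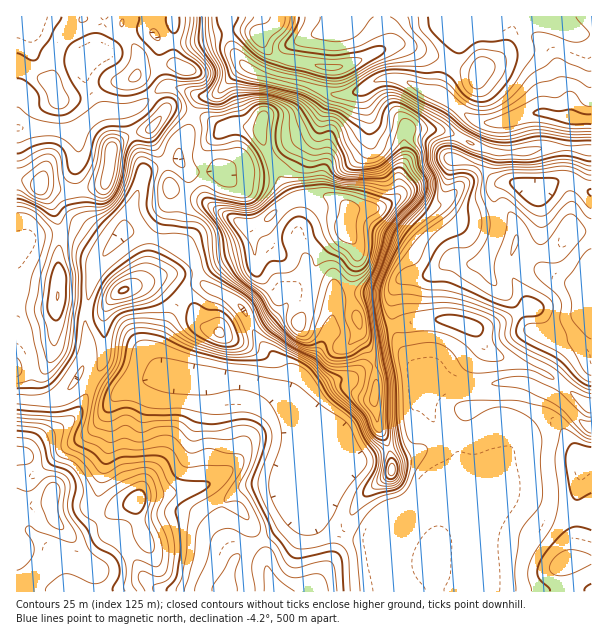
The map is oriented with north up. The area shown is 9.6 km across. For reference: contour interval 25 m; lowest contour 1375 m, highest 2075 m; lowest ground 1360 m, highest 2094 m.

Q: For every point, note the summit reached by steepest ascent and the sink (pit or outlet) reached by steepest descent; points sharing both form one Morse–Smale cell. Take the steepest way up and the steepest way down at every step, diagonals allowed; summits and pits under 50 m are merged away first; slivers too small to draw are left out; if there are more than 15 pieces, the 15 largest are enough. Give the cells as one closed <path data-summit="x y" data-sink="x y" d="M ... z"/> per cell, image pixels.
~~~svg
<path data-summit="345 227" data-sink="536 189" d="M245 66l-29 28-13 3-5 5-10 29-8 16 0 12-24 7-12 8-6 20-12 25-2 11 2 2 24 4 32 11 12 14 8 21 31 18 13 12 10 24 22 27 2 11-3 13 13 11 22 31 4 17 0 12 4 4 25 1 15-3 28-11-2-8-8-16-4-18 0-41-2-10-11-17-1-11 3 3 9 0 59-12 27 3 16 6 10 19 5 5 56 21 16 11 21 18 8 4 2-1-1-255-52-2-15 4-29 0-15-4-33-16-36-4-7 7 0 26-6 15 0 19-15 11-30 4-5 4-2-8-14-8-26-2-16 2-26-54-4-9 0-10 4-9 24-6 10-14 3-12-2-2-36-8z"/><path data-summit="137 501" data-sink="536 189" d="M186 376l-34 2-29 12-11 11-3 6 1 31-16 71 9 15 8 8 5 2 10 11 16 30 16 14 13 3 53 0 6-25 5-7-12-35 1-22 15-13 13-4 50-2 8-5 3-12 6-6-3-3 0-12-4-17-22-31-8-7-42-12z"/><path data-summit="345 227" data-sink="573 119" d="M591 16l-55 1 0 16 18 24 5 23 11 22 0 16-31-6-39 10-18 0-14-6-24-19-49-19-15 1-17 11-12 4-21 0-28-10-2 2-2 10-10 14-6 4-15 1-5 4-2 16 4 9 27 55 15-3 26 2 13 7 3 9 5-4 30-4 15-11 0-19 6-15 0-26 7-7 36 4 33 16 15 4 29 0 15-4 52 2z"/><path data-summit="564 564" data-sink="591 428" d="M522 382l-21 0-15 3-42-1-7 2-5 6-4 7 2 15 10 18 16 18 7 26 12 18 1 98 88 0 0-28 3 0 7-9 3-19 0-42 6-30 4-6 5 0 0-30-8-4-30-28z"/><path data-summit="135 77" data-sink="536 189" d="M225 16l-208 0-1 112 59 4 26-20 28-2 11-4 24-20 16 2 24 9 12-3 28-28-14-21z"/><path data-summit="53 494" data-sink="536 189" d="M81 376l-3 0-15 18-9 4-38 1 0 192 154 1-12-3-16-14-16-30-10-11-5-2-8-8-9-15 16-71-1-31 11-14-7-1z"/><path data-summit="123 290" data-sink="536 189" d="M125 230l-25 30-6 12-9 42 3 36-3 13-6 11 1 2 33 16 6 0 33-14 22-3-7-2-9-10 0-19 8-20 15-27 11-9 12-4-10-23-12-14z"/><path data-summit="345 227" data-sink="591 428" d="M441 319l-24 1-45 11-9 0-3-2 1 10 6 8 7 19 0 41 4 18 11 23 13-3 10-7 2-24 2-7 10-7 11-14 7-2 84 0 30 14 26 26 8 2 0-19-16-10-15-13-22-14-38-12-12-6-5-5-10-19z"/><path data-summit="57 296" data-sink="536 189" d="M68 234l-29 1-23 11 0 84 4 5 10 21 2 44 16 0 15-6 15-16 8-19 0-54 8-33 10-18z"/><path data-summit="480 71" data-sink="573 119" d="M536 16l-42 0-9 9-18 5-6-2-4 23-17 33-1 11 10 5 19 16 14 6 18 0 39-10 31 6 0-16-10-18-6-27-18-24z"/><path data-summit="219 333" data-sink="536 189" d="M204 284l-6 0-10 6-7 7-9 15-14 32-1 15 3 7 7 7 7 3 66 3 38 11 2-16-2-11-22-27-10-24-13-12z"/><path data-summit="345 227" data-sink="591 428" d="M467 482l-17 2-21 9-35 31-4 12-2 18 4 18 10 20 73-1 1-79-1-18z"/><path data-summit="260 35" data-sink="536 189" d="M383 16l-156 0-1 10 4 19 5 9 11 13 17 7 37 10 6-20 15 3 20 0 18-6 24-12 5-7z"/><path data-summit="39 186" data-sink="536 189" d="M50 128l-34 1 0 116 4 1 10-8 9-3 29-1 10 4 12 9 15 6 11-13-8-2-15-10-11-12-3-10-3-21 0-23 3-15-3-12-2-3z"/><path data-summit="260 35" data-sink="573 119" d="M456 16l-72 0 4 26-5 7-24 12-18 6-20 0-15-3-5 19 29 11 21 0 12-4 17-11 15-1 43 16 2-10 16-28 2-11 2-16-3-5z"/>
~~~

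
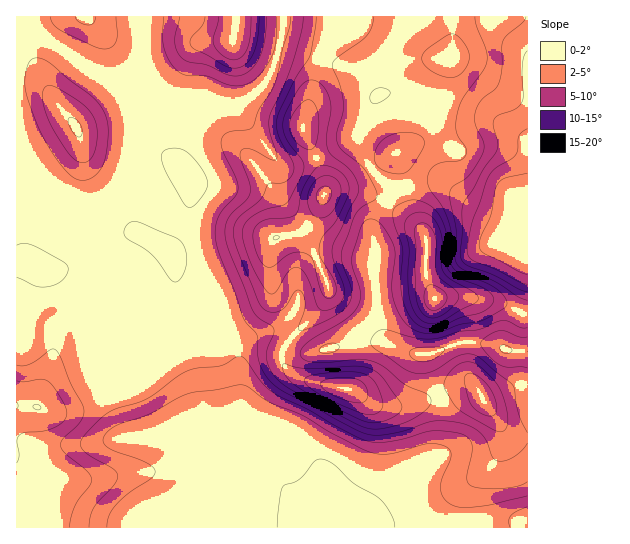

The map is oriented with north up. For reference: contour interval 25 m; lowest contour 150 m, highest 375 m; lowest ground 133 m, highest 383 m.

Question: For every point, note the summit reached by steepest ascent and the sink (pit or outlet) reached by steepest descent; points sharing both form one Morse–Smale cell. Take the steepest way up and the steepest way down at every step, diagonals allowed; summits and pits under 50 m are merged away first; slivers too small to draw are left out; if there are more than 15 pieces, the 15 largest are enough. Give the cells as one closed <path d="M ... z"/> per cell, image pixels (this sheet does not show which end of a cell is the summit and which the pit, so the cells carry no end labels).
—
<path d="M331 16l-46 0-8 39-13 30-9 8-20 12-29 2-21 20-8 18 0 13 12 17 4 14-8 28-16 32 0 6-16-14-16-8-10 0-21 10-28 18-27 12 7 0 10 6 20 24 9 16 8 23 8 13-5 11 3 21 14 43 8 7 21-1 31-11 41 2 12 4 2-80 9-12 6-3 11-3 8 2 17 12 12 5 12 0 41-9-4-13-17-24-7-17 19 6 29-2-3-19 3-16-3-33 12-23-11-6-20-5-23 0-6 4-2-21-20-45 13-60 7-19 9-15z"/><path d="M26 261l-10 1 1 266 347-1-23-3-18-15-26-10-10-10-18-27-30-31-5-3-49-3-31 11-24 0-7-13-15-46 0-11 5-11-8-13-10-28-28-35-9-6-13-1z"/><path d="M527 16l-194 0-1 19-9 15-7 19-13 57 21 52 0 16 7-3 23 0 20 5 12 7 8-15 9 0 22-5 17 0 29 20 12 5 12 3 22 0 10-4z"/><path d="M141 16l-125 1 0 162 7 2 1 76 6 7 12 7 9 1 14-4 41-25 21-10 10 0 16 8 16 14 0-6 16-32 8-28-1-8-17-20-28-23-4-8-8-36 0-7 6-18z"/><path d="M269 333l-19 6-10 12 0 51-3 11 0 14 32 35 18 27 10 10 26 10 18 15 24 4 6-13 26-22 20-24 20-18 4-13 2-16 0-15-3-10-2-4-15 8-20 6-17 0-12-3-26-15 7-7 2-12-2-26-14 1-26 7-12 0-12-5-12-10z"/><path d="M283 16l-141 0-1 53-6 18 0 7 8 36 4 8 34 29-4-9 0-13 3-8 9-15 12-11 8-6 26 0 20-12 9-8 13-30 6-24z"/><path d="M470 383l-15 2-16 9 4 13 0 15-2 16-4 13-20 18-20 24-26 22-6 10 1 3 162-1 0-89-11-1-10-4-23-31-5-12z"/><path d="M442 183l-17 0-22 5-9 0-7 14 36 29 4 11-2 31 10 25 36-1 19 3 28 11 6-10 4-20 0-74-3 0-8 4-22 0-12-3-12-5z"/><path d="M422 289l-46 5 1 29 7 16 5 5 30 11 14-2 26-10 22 0 23 4 3-14 11-22-28-11-19-3-36 2-6-7z"/><path d="M521 312l-4 1-10 20-2 16-15-5-31-1-18 8-14 2-2 5 6 21 7 14 17-8 15-2 9 7 5 12 23 31 10 4 10 0 1-123z"/><path d="M382 343l-26 0 1 27-2 12-6 7 5 2 20 13 12 3 24-2 27-11-9-23-3-16-18-3z"/><path d="M387 203l-14 22 0 16 3 8-3 25 3 19 46-4 11 7-8-23 0-36-10-13z"/><path d="M330 289l-1 5 4 9 19 27 5 13 31 0-4-4-7-16-2-30-28 2z"/><path d="M22 180l-6 1 1 80 10 0-3-4z"/><path d="M527 281l-3 20-5 9 3 3 6 0z"/>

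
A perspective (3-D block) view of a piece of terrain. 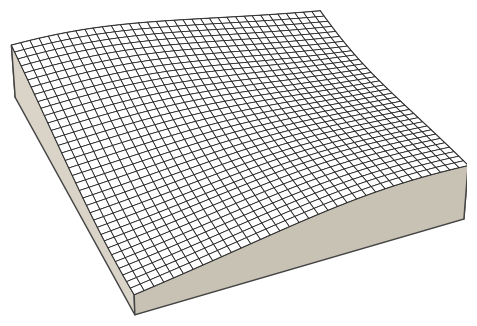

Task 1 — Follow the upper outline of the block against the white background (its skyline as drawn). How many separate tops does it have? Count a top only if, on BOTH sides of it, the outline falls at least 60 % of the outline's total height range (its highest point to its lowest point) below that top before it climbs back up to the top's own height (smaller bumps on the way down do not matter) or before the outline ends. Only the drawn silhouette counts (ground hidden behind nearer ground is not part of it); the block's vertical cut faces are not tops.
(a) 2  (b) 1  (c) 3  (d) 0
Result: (d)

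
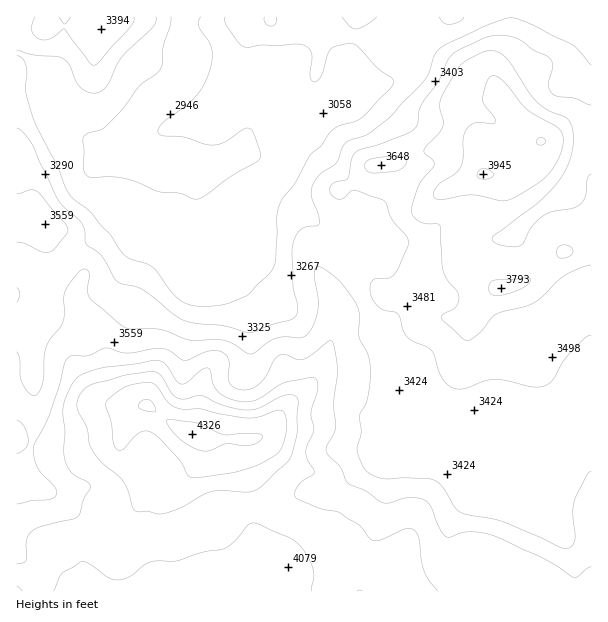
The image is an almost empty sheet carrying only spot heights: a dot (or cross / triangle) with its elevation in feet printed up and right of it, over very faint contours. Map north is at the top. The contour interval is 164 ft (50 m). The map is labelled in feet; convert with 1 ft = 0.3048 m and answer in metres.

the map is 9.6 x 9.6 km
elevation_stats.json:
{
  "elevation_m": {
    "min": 870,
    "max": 1320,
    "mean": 1060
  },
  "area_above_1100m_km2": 32.8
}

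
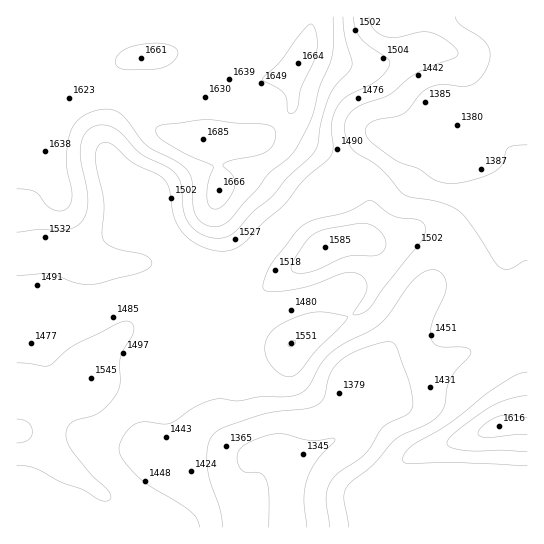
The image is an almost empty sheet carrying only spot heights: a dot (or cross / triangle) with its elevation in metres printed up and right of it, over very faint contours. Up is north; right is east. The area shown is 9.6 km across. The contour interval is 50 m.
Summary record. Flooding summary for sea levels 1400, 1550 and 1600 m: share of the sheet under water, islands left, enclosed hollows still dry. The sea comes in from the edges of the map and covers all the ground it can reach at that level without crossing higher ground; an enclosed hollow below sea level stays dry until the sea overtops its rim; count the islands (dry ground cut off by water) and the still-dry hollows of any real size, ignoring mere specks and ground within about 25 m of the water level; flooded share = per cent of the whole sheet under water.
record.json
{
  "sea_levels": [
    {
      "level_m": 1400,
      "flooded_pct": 14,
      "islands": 0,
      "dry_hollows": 0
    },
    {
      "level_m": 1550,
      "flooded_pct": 76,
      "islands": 1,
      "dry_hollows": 0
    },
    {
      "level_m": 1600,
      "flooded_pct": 82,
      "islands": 0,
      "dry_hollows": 0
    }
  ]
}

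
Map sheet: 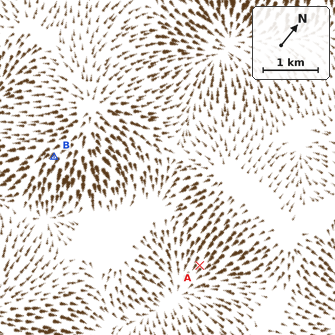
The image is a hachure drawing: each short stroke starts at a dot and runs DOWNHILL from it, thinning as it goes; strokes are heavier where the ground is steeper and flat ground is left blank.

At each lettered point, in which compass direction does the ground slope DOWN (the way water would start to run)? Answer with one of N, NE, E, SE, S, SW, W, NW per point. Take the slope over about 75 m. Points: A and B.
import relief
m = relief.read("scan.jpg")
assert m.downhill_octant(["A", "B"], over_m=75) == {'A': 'S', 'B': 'S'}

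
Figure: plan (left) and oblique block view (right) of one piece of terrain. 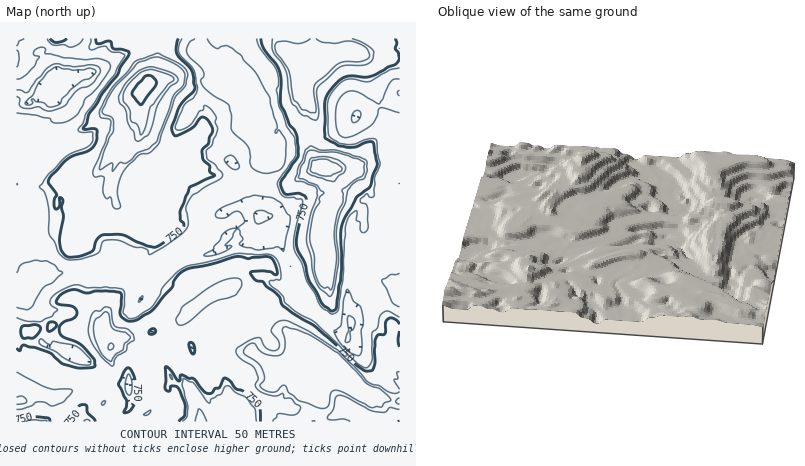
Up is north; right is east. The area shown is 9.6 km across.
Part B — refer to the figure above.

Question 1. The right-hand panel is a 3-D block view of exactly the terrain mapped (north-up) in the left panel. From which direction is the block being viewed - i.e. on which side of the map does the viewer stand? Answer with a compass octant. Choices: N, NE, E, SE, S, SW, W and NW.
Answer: S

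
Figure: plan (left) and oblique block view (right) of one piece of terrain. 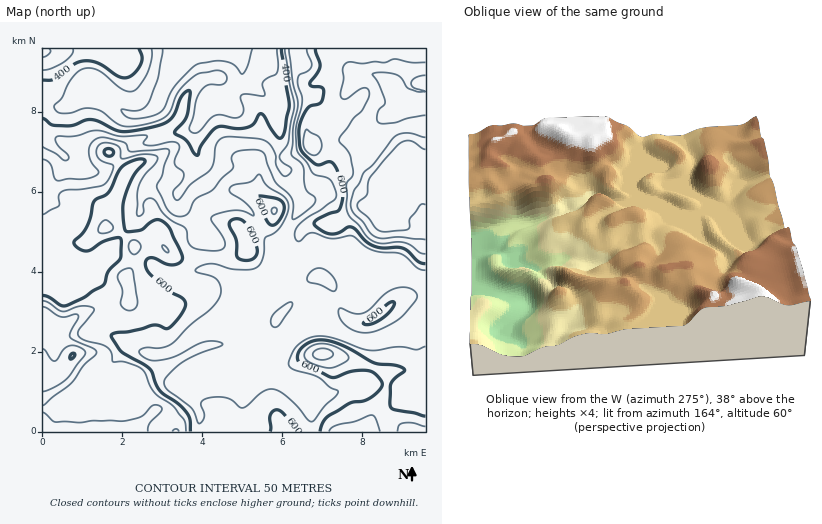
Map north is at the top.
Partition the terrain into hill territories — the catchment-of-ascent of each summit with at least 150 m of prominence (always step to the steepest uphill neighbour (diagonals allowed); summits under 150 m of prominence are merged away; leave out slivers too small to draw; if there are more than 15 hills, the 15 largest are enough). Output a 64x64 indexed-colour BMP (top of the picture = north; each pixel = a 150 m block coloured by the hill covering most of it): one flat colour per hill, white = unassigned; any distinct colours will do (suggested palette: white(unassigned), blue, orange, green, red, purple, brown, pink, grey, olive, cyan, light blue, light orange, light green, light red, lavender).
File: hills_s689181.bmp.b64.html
<image width="64" height="64" href="data:image/bmp;base64,Qk12CAAAAAAAAHYAAAAoAAAAQAAAAEAAAAABAAQAAAAAAAAIAAATCwAAEwsAABAAAAAAAAAA////ALR3HwAOf/8ALKAsACgn1gC9Z5QAS1aMAMJ34wB/f38AIr28AM++FwDox64AeLv/AIrfmACWmP8A1bDFABEREREREREREREREREzMzMzMzMzMzMzMzMzMzMzMzMzERERERERERERERERETMzMzMzMzMzMzMzMzMzMzMzMzMRERERERERERERERERMzMzMzMzMzMzMzMzMzMzMzMzMxEREREREREREREREREzMzMzMzMzMzMzMzMzMzMzMzMzEREREREREREREREREzMzMzMzMzMzMzMzMzMzMzMzMzMRERERERERERERERETMzMzMzMzMzMzMzMzMzMzMzMzMxERERERERERERERERMzMzMzMzMzMzMzMzMzMzMzMzMzEREREREREREREREREzMzMzMzMzMzMzMzMzMzMzMzMzMRERERERERERERERERETMzMzMzMzMzMzMzMzMzMzMzMxEREREREREREREREREREzMzMzMzMzMzMzMzMzMzMzMzERERERERERERERERERERMzMzMzMzMzMzMzMzMzMzMzMRERERERERERERERERERETMzMzMzMzMzMzMzMzMzMzMxEREREREREREREREREREREzMzMzMzMzMzMzMzMzMzMzEREREREREREREREREREREREzMzMzMzMzMzMzMzMzMzMRERERERERERERERERERERERMzMzMzMzMzMzMzMzMzMxERERERERERERERERERERERETIiMzMzMzMzIiIzMzMzERERERERERERERERERERERERIiIiMzMzMyIiIiIiIzMREREREREREREREREREREREREiIiIiIiIiIiIiIiIiIhERERERERERERERERERERERESIiIiIiIiIiIiIiIiIiERERERERERERERERERERERERIiIiIiIiIiIiIiIiIiIRERERERERERERERERERERERESIiIiIiIiIiIiIiIiIhERERERERERERERERERERERERIiIiIiIiIiIiIiIiIiEREREREREREREREREREREREREiIiIiIiIiIiIiIiIiIRERERERERERERERERERERERERIiIiIiIiIiIiIiIiIhEREREREREREREREREREREREREiIiIiIiIiIiIiIiIiERERERERERERERERERERERERERIiIiIiIiIiIiIiIiIREREREREREREREREREREREREREiIiIiIiIiIiIiIiIhERERERERERERERERERERERERERIiIiIiIiIiIiIiIiEREREREREREREREREREREREREREiIiIiIiIiIiIiIiIRERERERERERERERERERERERERESIiIiIiIiIiIiIiIhEREREREREREREREREREREREREREiIiIiIiIiIiIiIiERERERERERERERERERERERERERESIiIiIiIiIiIiIiIRERERERERERERERERERERERERERIiIiIiIiIiIiIiIhEREREREREREREREREREREREREREiIiIiIiIiIiIiIiERERERERERERERERERERERERERESIiIiIiIiIiIiIiIREREREREREREREREREREREREREREiIiIiIiIiIiIiIhERERERERERERERERERERERERERESIiIiIiIiIiIiIiEREREREREREREREREREREREREREREiIiIiIiIiIiIiIRERERERERERERERERERERERERERESIiIiIiIiIiIiIhERERERERERERERERERERERERERERIiIiIiIiIiIiIiERERERERERERERERERERERERERERIiIiIiIiIiIiIiIRERERERERERERERERERERERERERIiIiIiIiIiIiIiIhEREREREREREREREREREREREREREiIiIiIiIiIiIiIiEREREREREREREREREREREREREREiIiIiIiIiIiIiIiIRERERERERERERERERERERERERESIiIiIiIiIiIiIiIhERERERERERERERERERERERERESIiIiIiIiIiIiIiIiERERERERERERERERERERERERERIiIiIiIiIiIiIiIiIREREREREREREREREREREREREREiIiIiIiIiIiIiIiIhERERERERERERERERERERERERERIiIiIiIiIiIiIiIiEREREREREREREREREREREREREREiIiIiIiIiIiIiIiIRERERERERERERERERERERERERESIiIiIiIiIiIiIiIhERERERERERERERERERERERERESIiIiIiIiIiIiIiIiERERERERERERERERERERERERERIiIiIiIiIiIiIiIiIREREREREREREREREREREREREREiIiIiIiIiIiIiIiIhEREREREREREREREREREREREREiIiIiIiIiIiIiIiIiERERERERERERERERERERERERESIiIiIiIiIiIiIiIiIRERERERERERERERERERERERESIiIiIiIiIiIiIiIiIhEREREREREREREREREREREREiIiIiIiIiIiIiIiIiIiEREREREREREREREREREREREiIiIiIiIiIiIiIiIiIiIREREREREREREREREREREREiIiIiIiIiIiIiIiIiIiIhERERERERERERERERERERESIiIiIiIiIiIiIiIiIiIiERERERERERERERERERERERIiIiIiIiIiIiIiIiIiIiIREREREREREREREREREREREiIiIiIiIiIiIiIiIiIiIhEREREREREREREREREREREiIiIiIiIiIiIiIiIiIiIi"/>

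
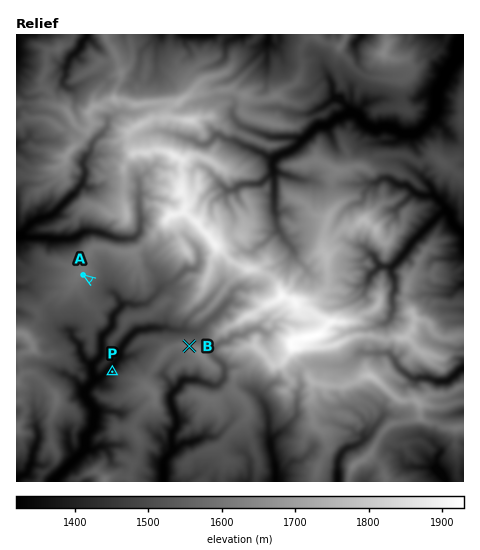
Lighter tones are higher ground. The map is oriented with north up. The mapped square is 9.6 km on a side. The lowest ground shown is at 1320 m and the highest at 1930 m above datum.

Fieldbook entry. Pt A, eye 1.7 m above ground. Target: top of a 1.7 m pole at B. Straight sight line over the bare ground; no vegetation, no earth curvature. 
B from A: seen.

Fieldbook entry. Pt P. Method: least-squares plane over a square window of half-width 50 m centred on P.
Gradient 34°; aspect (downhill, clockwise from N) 314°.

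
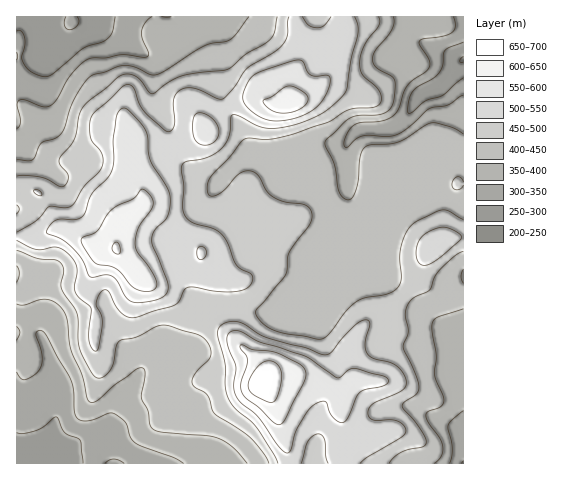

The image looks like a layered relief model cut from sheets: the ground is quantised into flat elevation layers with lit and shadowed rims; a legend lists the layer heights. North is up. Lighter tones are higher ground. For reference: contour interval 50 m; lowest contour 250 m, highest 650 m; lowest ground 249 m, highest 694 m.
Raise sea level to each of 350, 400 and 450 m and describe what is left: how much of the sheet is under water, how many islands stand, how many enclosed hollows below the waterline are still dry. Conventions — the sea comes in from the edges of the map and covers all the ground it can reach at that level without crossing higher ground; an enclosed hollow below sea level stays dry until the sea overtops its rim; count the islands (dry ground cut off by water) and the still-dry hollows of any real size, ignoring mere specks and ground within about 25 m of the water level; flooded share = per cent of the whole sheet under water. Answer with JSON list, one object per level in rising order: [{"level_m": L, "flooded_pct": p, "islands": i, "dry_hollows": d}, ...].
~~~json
[{"level_m": 350, "flooded_pct": 11, "islands": 0, "dry_hollows": 0}, {"level_m": 400, "flooded_pct": 24, "islands": 0, "dry_hollows": 0}, {"level_m": 450, "flooded_pct": 51, "islands": 0, "dry_hollows": 0}]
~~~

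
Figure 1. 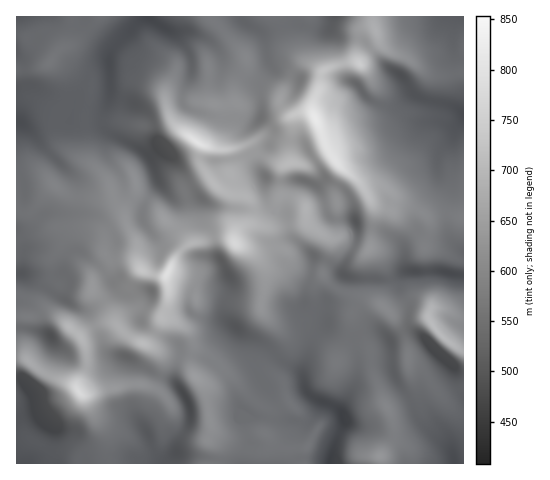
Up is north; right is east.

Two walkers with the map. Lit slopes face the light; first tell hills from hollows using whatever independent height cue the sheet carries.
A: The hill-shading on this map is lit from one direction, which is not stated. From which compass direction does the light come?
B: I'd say NE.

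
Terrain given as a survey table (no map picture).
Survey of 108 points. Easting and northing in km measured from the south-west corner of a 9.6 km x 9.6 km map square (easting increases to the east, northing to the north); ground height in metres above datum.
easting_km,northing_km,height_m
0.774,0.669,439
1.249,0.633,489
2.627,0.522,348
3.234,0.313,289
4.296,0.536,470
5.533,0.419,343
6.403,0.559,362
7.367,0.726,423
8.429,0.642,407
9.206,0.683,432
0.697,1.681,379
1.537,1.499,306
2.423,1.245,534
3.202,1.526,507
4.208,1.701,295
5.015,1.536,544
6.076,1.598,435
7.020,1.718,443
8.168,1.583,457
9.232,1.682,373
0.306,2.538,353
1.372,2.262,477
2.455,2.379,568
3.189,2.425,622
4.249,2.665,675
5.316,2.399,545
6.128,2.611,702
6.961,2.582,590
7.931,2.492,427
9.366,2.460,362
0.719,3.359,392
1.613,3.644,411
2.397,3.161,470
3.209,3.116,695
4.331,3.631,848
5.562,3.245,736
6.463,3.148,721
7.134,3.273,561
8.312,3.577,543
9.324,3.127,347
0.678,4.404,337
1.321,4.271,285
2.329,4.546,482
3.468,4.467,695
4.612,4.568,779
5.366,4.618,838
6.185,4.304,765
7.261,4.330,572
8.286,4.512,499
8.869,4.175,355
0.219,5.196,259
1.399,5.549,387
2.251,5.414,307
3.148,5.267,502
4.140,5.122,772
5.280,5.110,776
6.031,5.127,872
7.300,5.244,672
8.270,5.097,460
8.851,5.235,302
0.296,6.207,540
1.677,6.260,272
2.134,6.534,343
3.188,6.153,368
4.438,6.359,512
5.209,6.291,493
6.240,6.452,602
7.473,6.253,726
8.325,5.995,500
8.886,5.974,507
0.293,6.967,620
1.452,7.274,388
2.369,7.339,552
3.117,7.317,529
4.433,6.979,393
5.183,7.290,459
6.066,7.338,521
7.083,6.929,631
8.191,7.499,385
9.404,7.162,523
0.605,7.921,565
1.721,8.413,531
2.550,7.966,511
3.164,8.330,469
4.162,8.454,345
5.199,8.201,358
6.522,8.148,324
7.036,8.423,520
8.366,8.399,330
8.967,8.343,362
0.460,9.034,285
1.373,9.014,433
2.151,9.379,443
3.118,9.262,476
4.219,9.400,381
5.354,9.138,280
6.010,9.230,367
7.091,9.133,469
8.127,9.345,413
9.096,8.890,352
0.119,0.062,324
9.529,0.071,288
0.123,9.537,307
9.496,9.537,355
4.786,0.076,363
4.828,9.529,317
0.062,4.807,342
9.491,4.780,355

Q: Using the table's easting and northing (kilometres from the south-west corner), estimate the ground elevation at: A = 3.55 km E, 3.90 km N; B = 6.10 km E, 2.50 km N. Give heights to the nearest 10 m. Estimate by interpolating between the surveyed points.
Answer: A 770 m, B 730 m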